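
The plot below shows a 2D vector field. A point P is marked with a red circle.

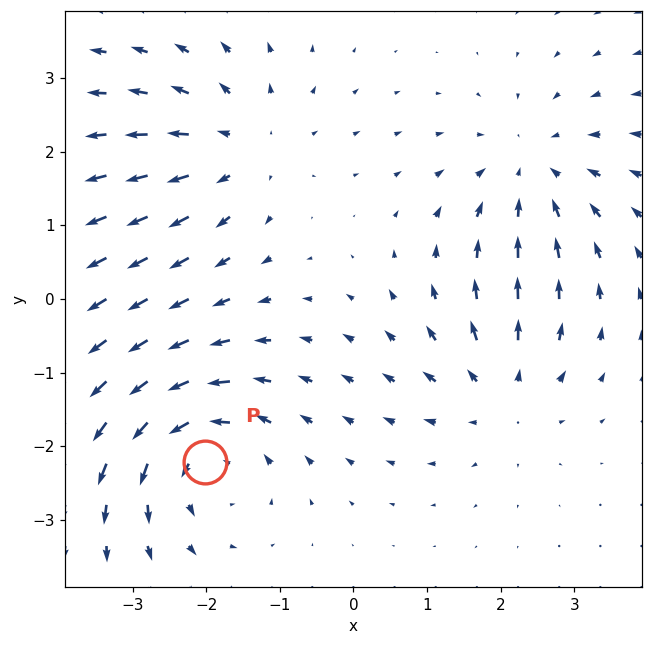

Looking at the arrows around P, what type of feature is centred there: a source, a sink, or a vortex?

At P (-2.0, -2.2) the arrows circulate counterclockwise. Divergence ≈0, curl about +5 — near-zero divergence with nonzero curl is a vortex.

vortex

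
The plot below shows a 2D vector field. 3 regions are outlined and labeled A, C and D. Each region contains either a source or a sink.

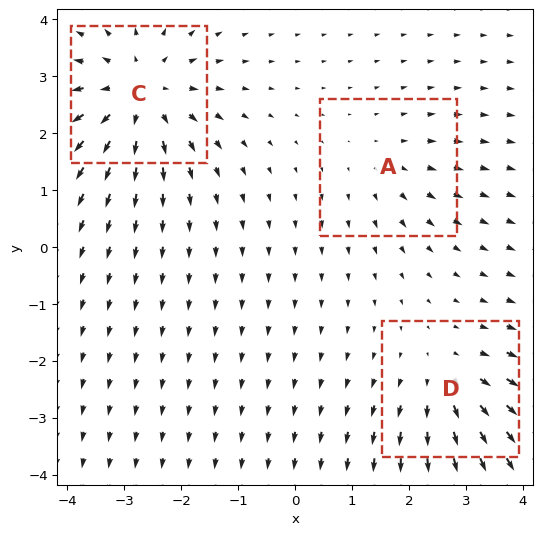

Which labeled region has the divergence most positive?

Divergence at each region's feature centre — A: about +2, C: about +4, D: about +3. Region C is most positive.

C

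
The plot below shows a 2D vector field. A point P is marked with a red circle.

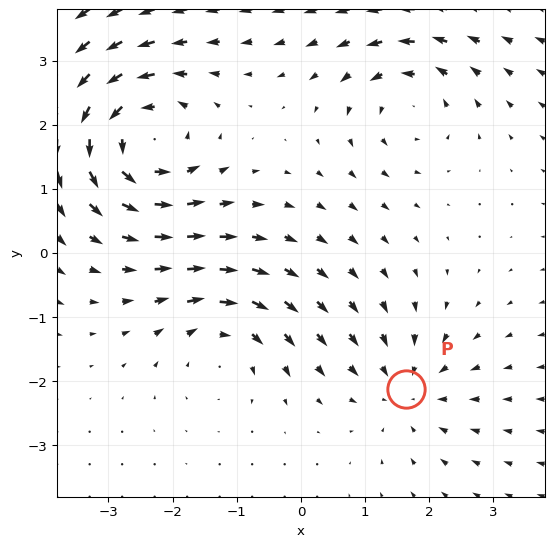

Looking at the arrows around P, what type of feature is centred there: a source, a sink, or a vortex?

At P (1.6, -2.1) the arrows converge inward. Divergence about -3, curl ≈0 — negative divergence with near-zero curl is a sink.

sink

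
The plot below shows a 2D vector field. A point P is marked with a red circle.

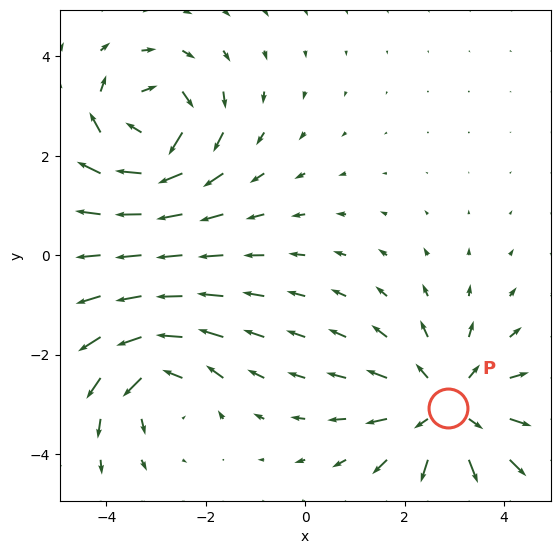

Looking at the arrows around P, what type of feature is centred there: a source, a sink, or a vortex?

source

At P (2.9, -3.1) the arrows spread outward. Divergence about +4, curl ≈0 — positive divergence with near-zero curl is a source.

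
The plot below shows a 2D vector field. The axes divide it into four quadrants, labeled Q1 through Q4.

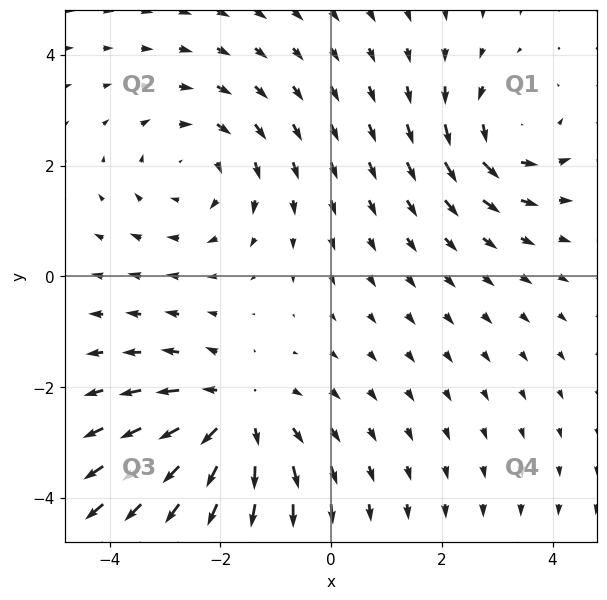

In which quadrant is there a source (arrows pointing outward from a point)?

The source sits at approximately (-1.7, -2.5), which lies in quadrant Q3. The divergence there is about +3, positive as expected for a source.

Q3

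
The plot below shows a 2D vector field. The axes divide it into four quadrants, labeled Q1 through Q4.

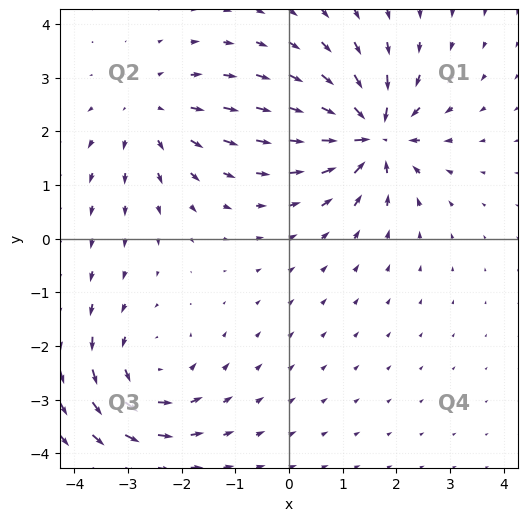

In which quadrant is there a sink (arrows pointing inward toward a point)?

The sink sits at approximately (1.6, 1.9), which lies in quadrant Q1. The divergence there is about -6, negative as expected for a sink.

Q1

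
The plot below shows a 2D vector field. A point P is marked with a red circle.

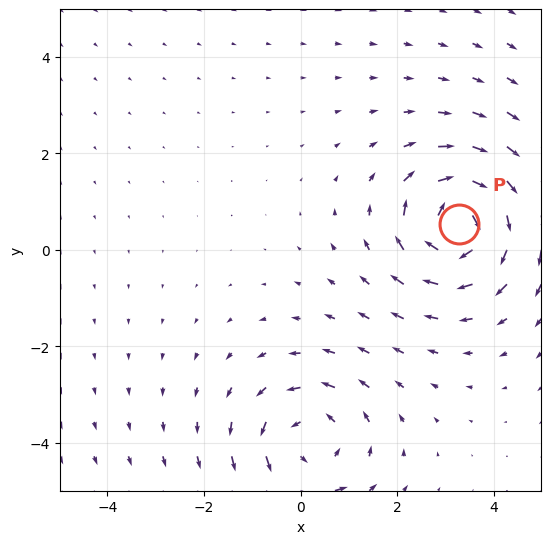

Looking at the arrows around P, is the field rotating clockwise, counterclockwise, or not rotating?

clockwise

Near P at (3.3, 0.5) the arrows circulate clockwise. The curl (z-component) there is about -5; negative curl means clockwise rotation.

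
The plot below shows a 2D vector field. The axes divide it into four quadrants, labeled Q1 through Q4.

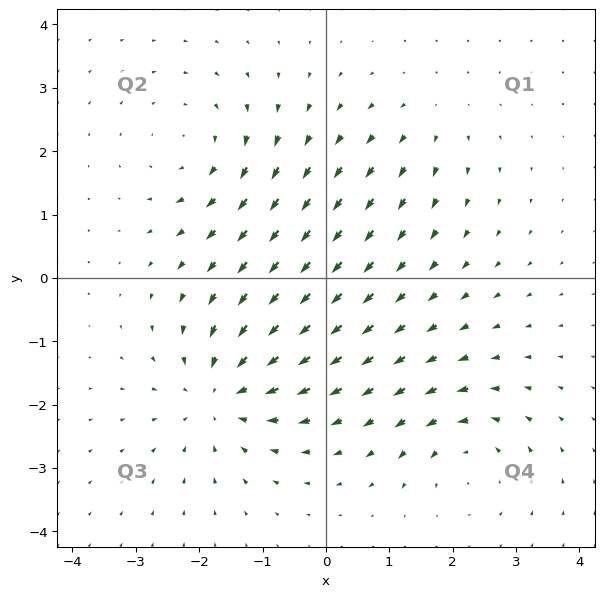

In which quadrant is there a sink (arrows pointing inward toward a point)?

The sink sits at approximately (-1.6, -1.8), which lies in quadrant Q3. The divergence there is about -5, negative as expected for a sink.

Q3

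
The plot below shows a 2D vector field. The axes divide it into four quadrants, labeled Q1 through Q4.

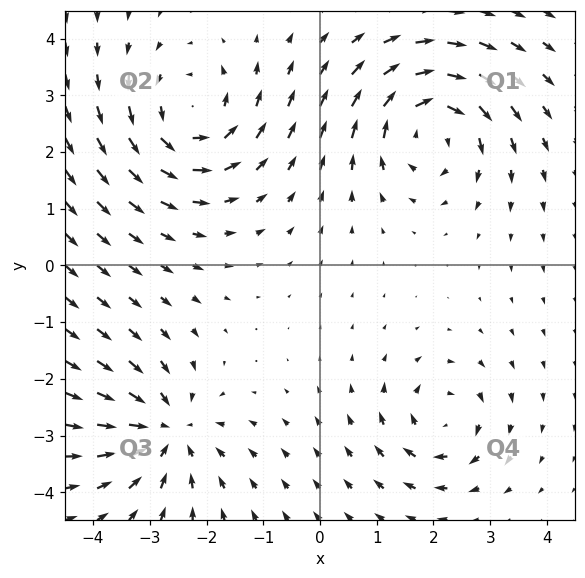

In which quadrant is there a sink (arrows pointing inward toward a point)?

Q3

The sink sits at approximately (-2.7, -2.9), which lies in quadrant Q3. The divergence there is about -4, negative as expected for a sink.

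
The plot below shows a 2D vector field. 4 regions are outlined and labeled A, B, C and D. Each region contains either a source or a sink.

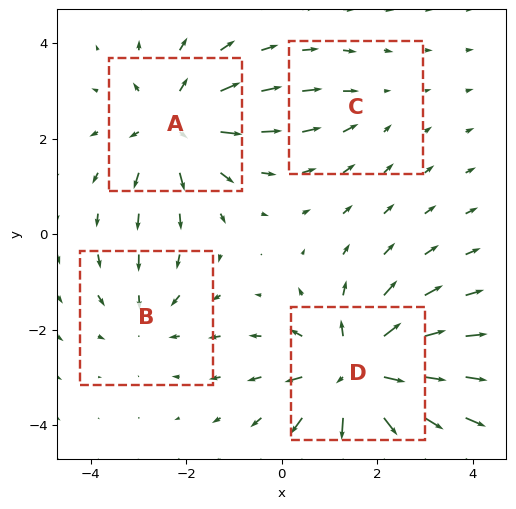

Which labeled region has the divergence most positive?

Divergence at each region's feature centre — A: about +4, B: about -3, C: about -2, D: about +6. Region D is most positive.

D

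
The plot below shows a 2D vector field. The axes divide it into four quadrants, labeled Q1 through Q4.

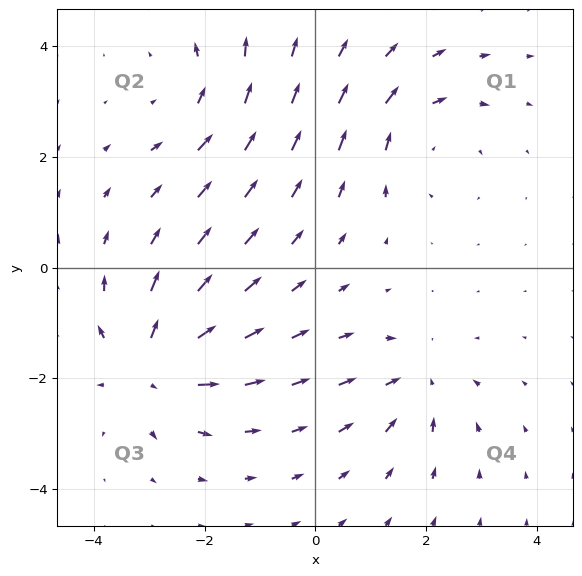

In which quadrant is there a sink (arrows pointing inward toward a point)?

The sink sits at approximately (1.8, -2.1), which lies in quadrant Q4. The divergence there is about -3, negative as expected for a sink.

Q4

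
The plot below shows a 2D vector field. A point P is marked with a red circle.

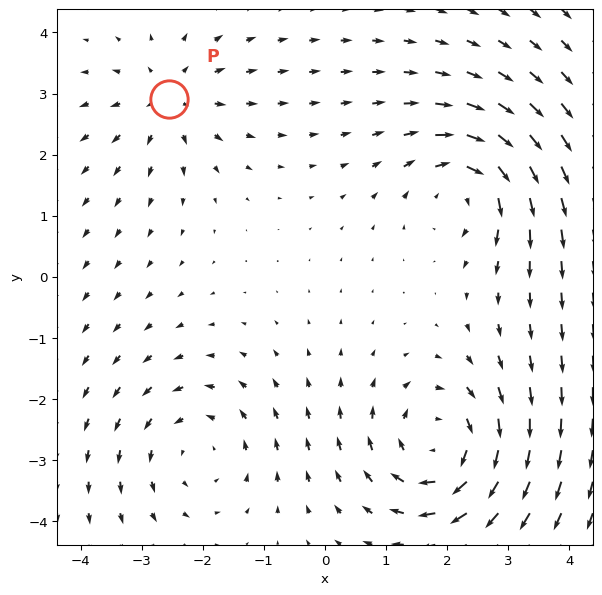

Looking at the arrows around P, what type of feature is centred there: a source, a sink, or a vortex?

source

At P (-2.6, 2.9) the arrows spread outward. Divergence about +3, curl ≈0 — positive divergence with near-zero curl is a source.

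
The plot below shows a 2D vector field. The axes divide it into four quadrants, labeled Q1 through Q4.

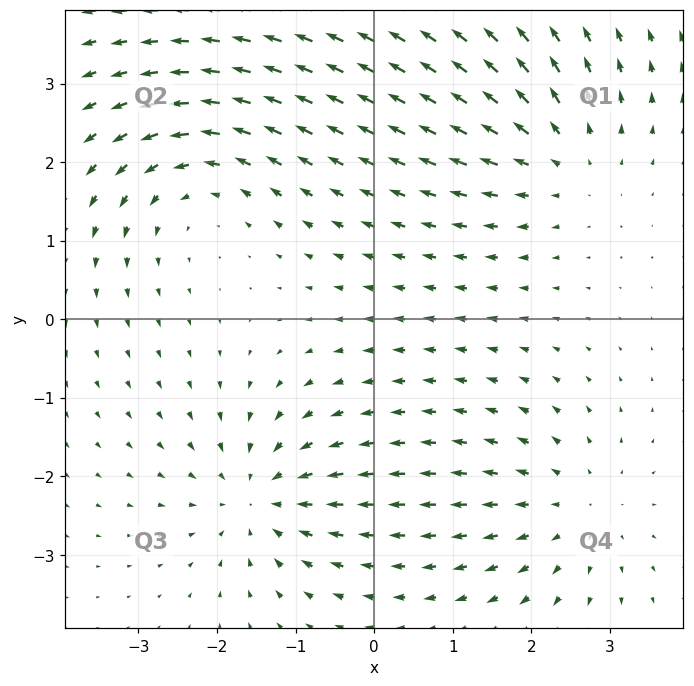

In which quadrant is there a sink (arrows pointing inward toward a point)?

The sink sits at approximately (-1.5, -2.3), which lies in quadrant Q3. The divergence there is about -4, negative as expected for a sink.

Q3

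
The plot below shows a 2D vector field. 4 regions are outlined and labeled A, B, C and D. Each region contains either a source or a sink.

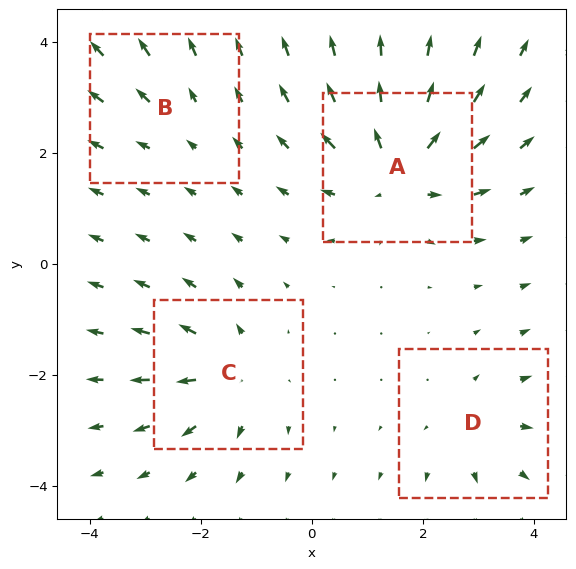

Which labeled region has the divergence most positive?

A

Divergence at each region's feature centre — A: about +8, B: about +2, C: about +5, D: about +4. Region A is most positive.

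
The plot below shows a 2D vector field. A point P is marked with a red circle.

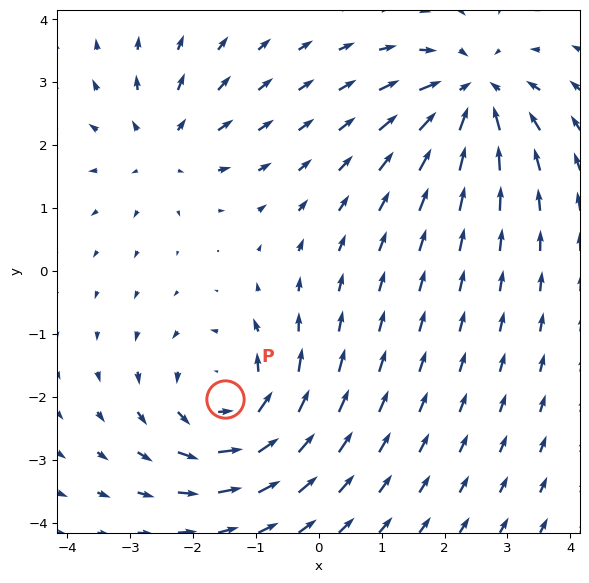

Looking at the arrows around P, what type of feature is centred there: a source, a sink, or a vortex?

At P (-1.5, -2.0) the arrows circulate counterclockwise. Divergence ≈0, curl about +5 — near-zero divergence with nonzero curl is a vortex.

vortex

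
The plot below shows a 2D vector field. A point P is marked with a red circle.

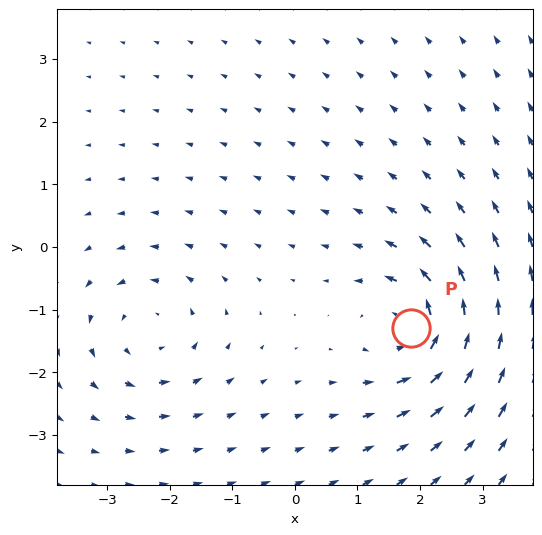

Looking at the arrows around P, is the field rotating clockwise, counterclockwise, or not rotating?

counterclockwise

Near P at (1.9, -1.3) the arrows circulate counterclockwise. The curl (z-component) there is about +6; positive curl means counterclockwise rotation.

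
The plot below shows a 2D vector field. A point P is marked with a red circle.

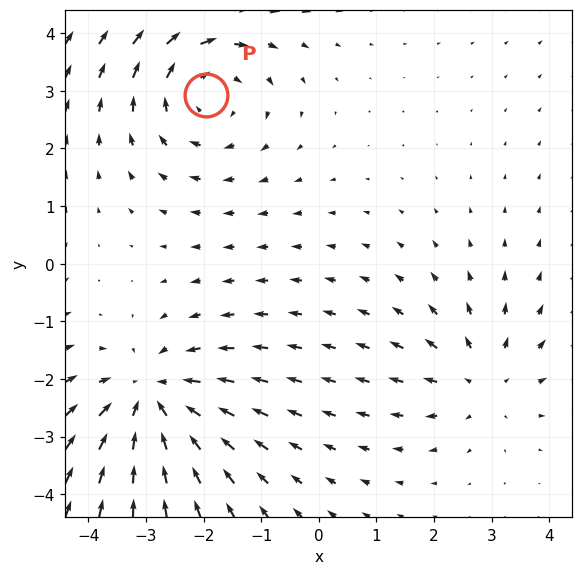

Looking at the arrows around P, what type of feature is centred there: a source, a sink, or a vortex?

vortex

At P (-2.0, 2.9) the arrows circulate clockwise. Divergence ≈0, curl about -3 — near-zero divergence with nonzero curl is a vortex.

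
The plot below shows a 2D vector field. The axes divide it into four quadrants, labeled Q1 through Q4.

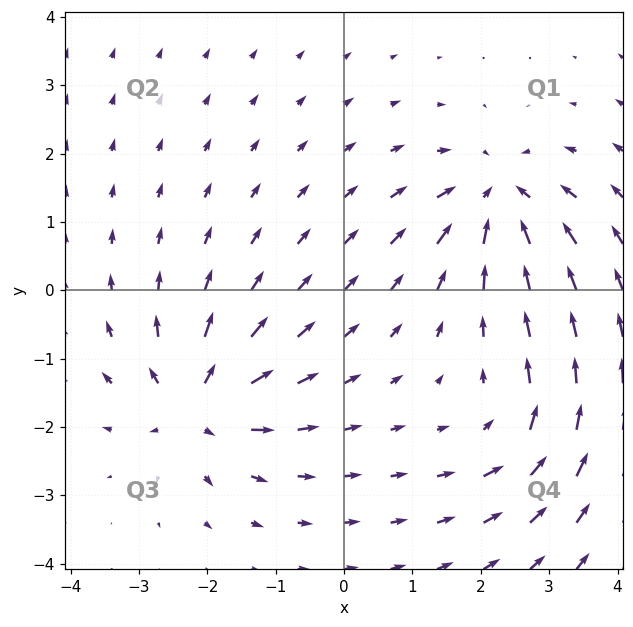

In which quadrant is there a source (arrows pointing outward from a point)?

Q3

The source sits at approximately (-2.2, -1.7), which lies in quadrant Q3. The divergence there is about +6, positive as expected for a source.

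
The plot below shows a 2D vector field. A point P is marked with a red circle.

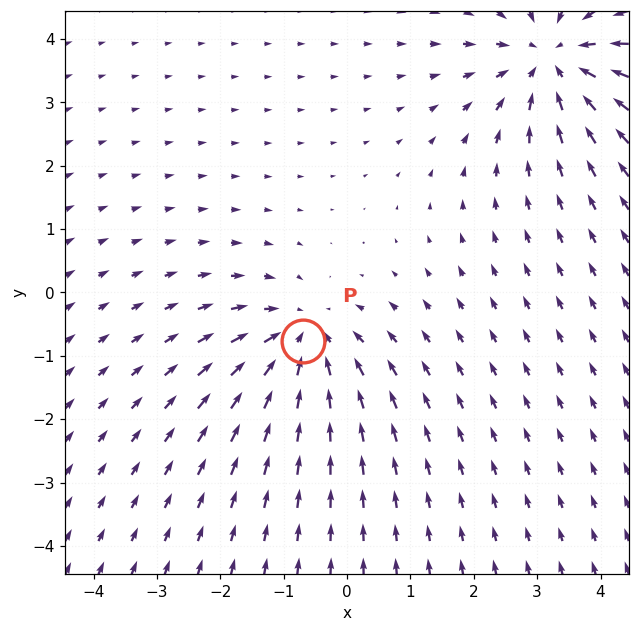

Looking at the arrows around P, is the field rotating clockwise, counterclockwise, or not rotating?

Near P at (-0.7, -0.8) the arrows show no circulation. The curl there is ≈0.

not rotating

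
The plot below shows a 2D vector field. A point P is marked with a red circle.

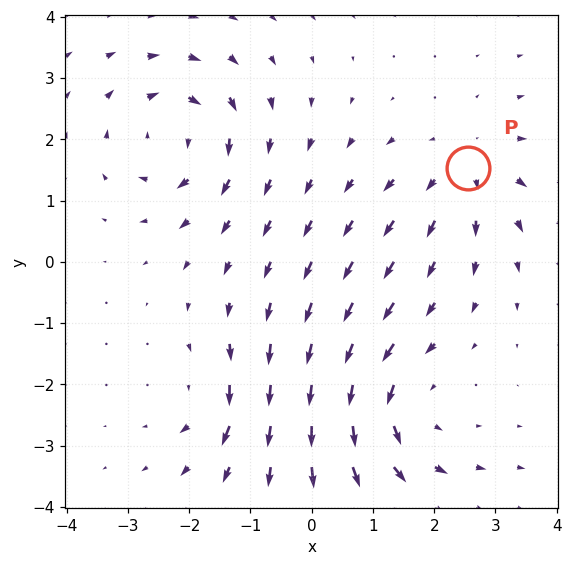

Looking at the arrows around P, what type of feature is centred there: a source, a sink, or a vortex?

source

At P (2.6, 1.5) the arrows spread outward. Divergence about +4, curl ≈0 — positive divergence with near-zero curl is a source.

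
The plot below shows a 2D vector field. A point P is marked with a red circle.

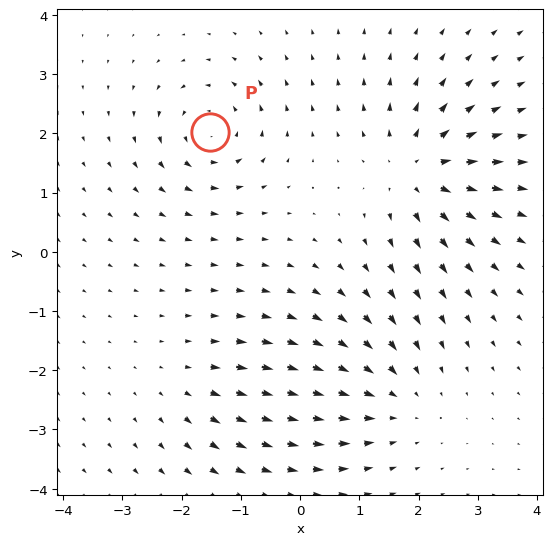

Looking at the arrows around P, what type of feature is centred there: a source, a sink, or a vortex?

vortex

At P (-1.5, 2.0) the arrows circulate counterclockwise. Divergence ≈0, curl about +5 — near-zero divergence with nonzero curl is a vortex.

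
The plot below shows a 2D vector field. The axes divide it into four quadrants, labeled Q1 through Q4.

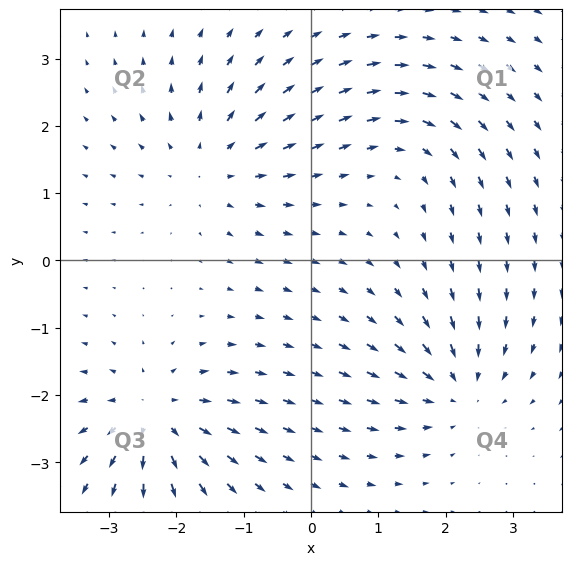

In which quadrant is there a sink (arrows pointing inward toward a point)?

The sink sits at approximately (2.2, -1.9), which lies in quadrant Q4. The divergence there is about -5, negative as expected for a sink.

Q4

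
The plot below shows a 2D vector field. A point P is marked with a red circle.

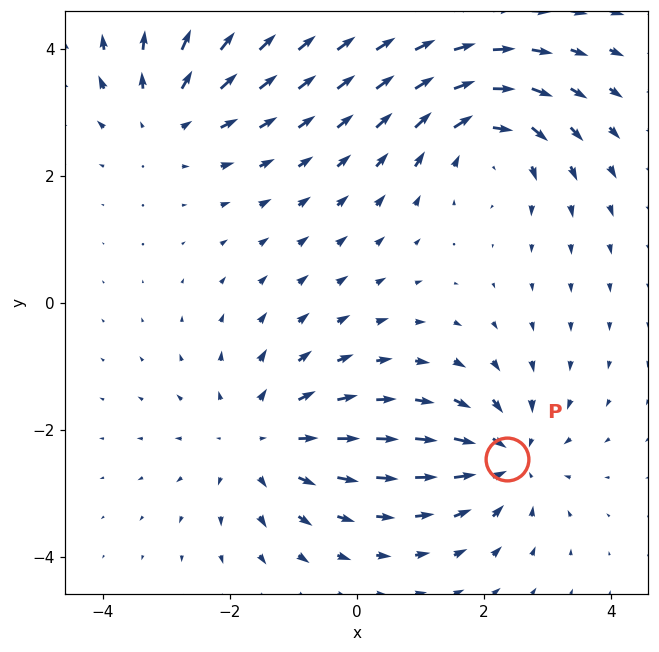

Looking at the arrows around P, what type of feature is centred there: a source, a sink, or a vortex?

sink

At P (2.4, -2.5) the arrows converge inward. Divergence about -5, curl ≈0 — negative divergence with near-zero curl is a sink.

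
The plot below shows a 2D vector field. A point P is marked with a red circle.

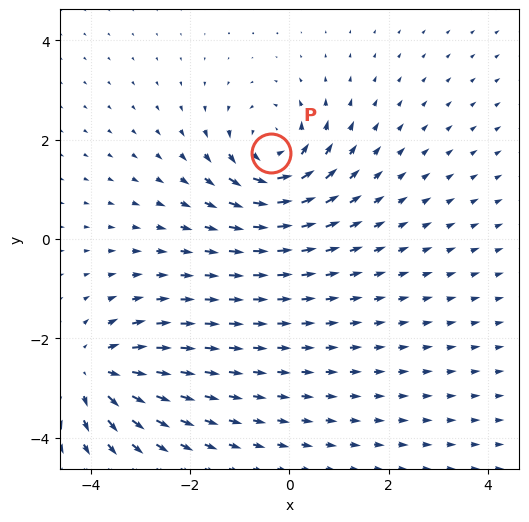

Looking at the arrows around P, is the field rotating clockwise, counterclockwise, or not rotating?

Near P at (-0.4, 1.7) the arrows circulate counterclockwise. The curl (z-component) there is about +6; positive curl means counterclockwise rotation.

counterclockwise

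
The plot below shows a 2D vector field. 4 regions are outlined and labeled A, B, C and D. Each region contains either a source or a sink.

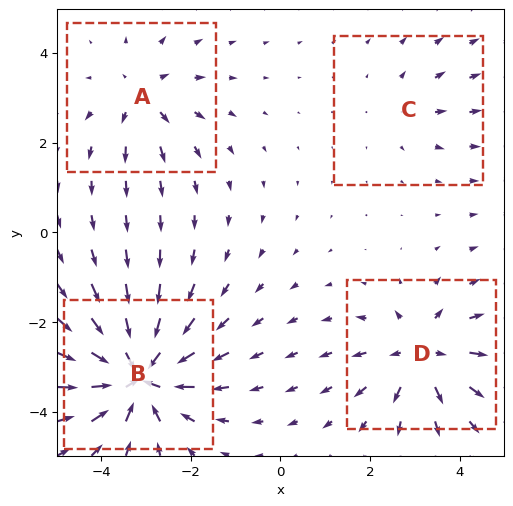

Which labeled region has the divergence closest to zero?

Divergence at each region's feature centre — A: about +4, B: about -8, C: about +2, D: about +5. Region C is closest to zero.

C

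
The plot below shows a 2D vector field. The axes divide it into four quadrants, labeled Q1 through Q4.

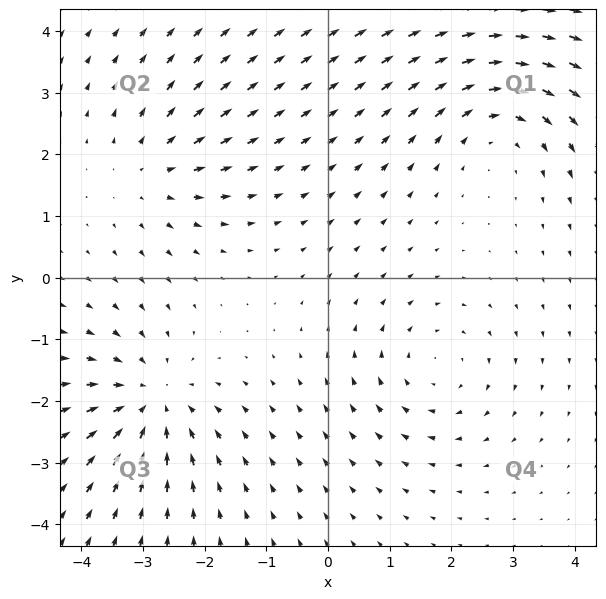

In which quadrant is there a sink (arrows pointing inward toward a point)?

The sink sits at approximately (-2.9, -2.0), which lies in quadrant Q3. The divergence there is about -5, negative as expected for a sink.

Q3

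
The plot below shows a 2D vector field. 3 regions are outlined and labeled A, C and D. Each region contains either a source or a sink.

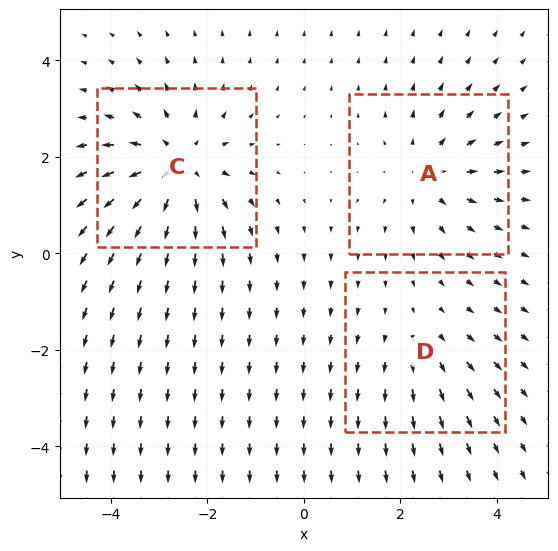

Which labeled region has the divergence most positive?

Divergence at each region's feature centre — A: about +3, C: about +5, D: about +2. Region C is most positive.

C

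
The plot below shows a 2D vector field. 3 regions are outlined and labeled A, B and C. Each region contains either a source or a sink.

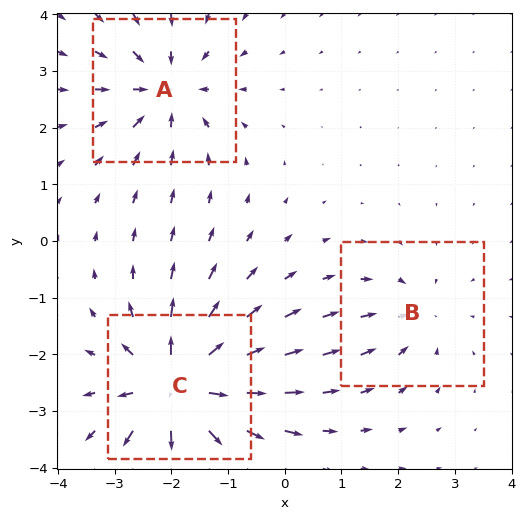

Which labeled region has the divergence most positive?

Divergence at each region's feature centre — A: about -4, B: about -2, C: about +6. Region C is most positive.

C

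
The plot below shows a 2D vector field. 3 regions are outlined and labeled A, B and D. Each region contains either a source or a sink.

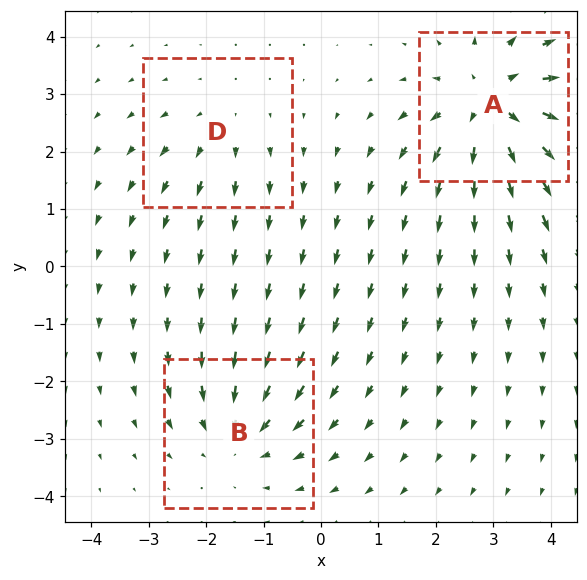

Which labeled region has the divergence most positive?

A

Divergence at each region's feature centre — A: about +5, B: about -3, D: about +2. Region A is most positive.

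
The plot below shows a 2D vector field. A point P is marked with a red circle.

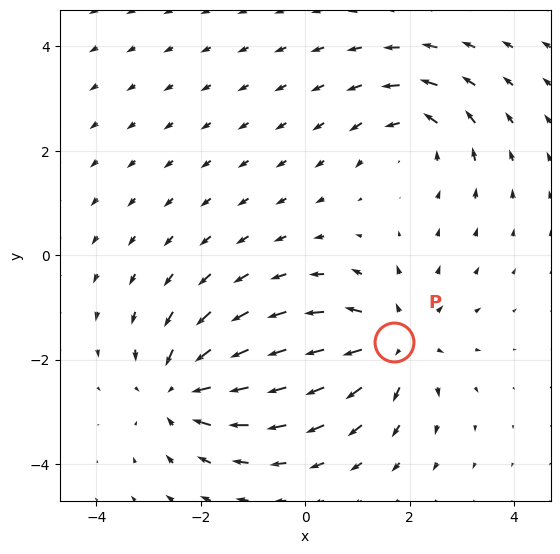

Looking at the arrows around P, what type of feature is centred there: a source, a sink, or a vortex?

At P (1.7, -1.7) the arrows spread outward. Divergence about +4, curl ≈0 — positive divergence with near-zero curl is a source.

source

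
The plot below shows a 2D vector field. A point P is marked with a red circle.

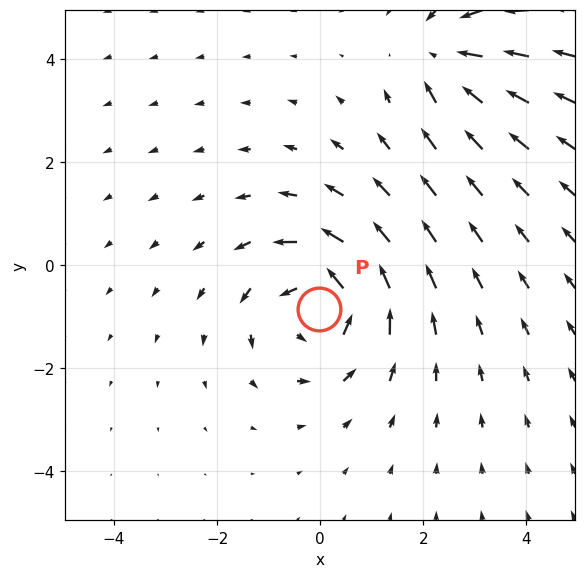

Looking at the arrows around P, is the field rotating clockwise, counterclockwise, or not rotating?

Near P at (-0.0, -0.8) the arrows circulate counterclockwise. The curl (z-component) there is about +4; positive curl means counterclockwise rotation.

counterclockwise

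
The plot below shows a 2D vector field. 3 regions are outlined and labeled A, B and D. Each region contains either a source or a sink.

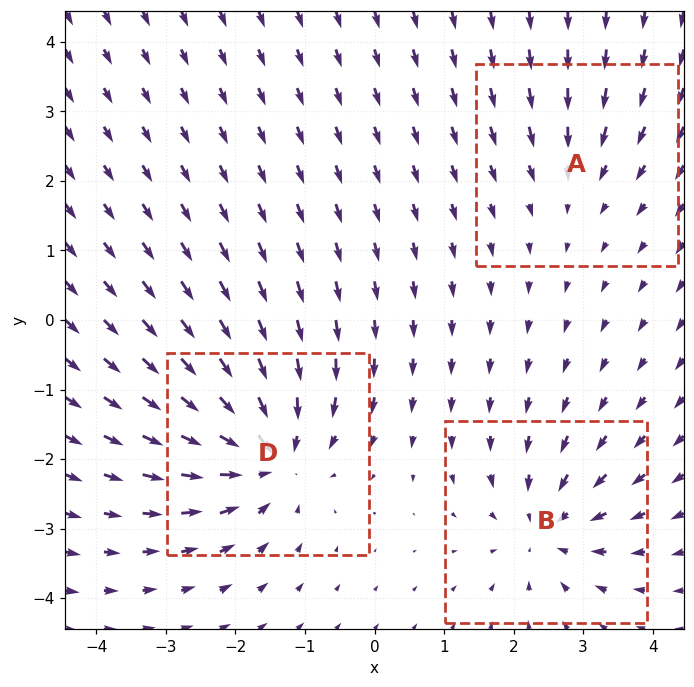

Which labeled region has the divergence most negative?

D

Divergence at each region's feature centre — A: about -2, B: about -4, D: about -5. Region D is most negative.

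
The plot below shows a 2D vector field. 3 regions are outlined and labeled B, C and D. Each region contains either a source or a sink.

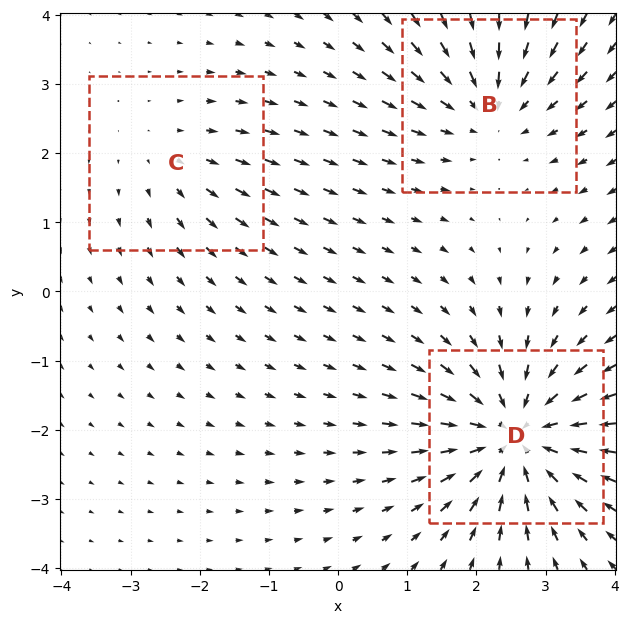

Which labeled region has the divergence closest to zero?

C

Divergence at each region's feature centre — B: about -3, C: about +2, D: about -5. Region C is closest to zero.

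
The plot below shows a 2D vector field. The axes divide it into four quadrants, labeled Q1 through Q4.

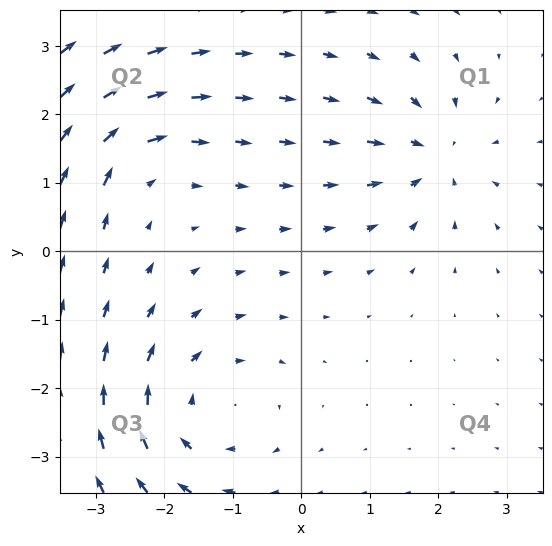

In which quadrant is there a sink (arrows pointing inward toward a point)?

Q1

The sink sits at approximately (1.9, 1.4), which lies in quadrant Q1. The divergence there is about -5, negative as expected for a sink.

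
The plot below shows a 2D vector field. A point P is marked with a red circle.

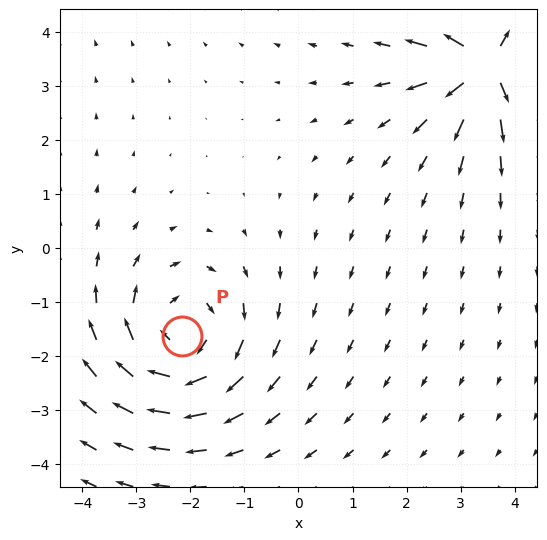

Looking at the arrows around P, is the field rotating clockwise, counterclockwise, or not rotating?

Near P at (-2.1, -1.6) the arrows circulate clockwise. The curl (z-component) there is about -5; negative curl means clockwise rotation.

clockwise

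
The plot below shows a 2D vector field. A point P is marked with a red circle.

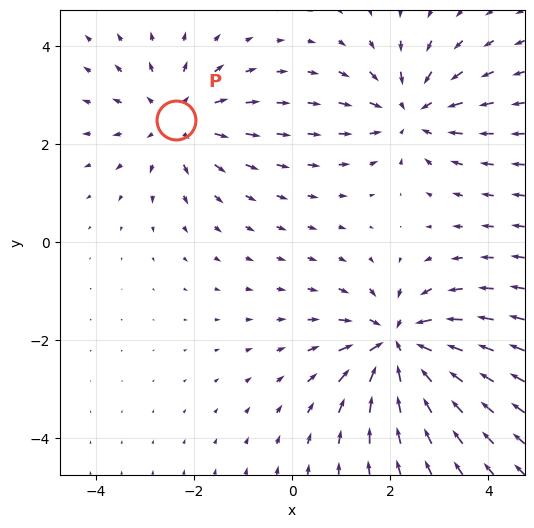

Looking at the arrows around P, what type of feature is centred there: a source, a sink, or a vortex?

source

At P (-2.4, 2.5) the arrows spread outward. Divergence about +3, curl ≈0 — positive divergence with near-zero curl is a source.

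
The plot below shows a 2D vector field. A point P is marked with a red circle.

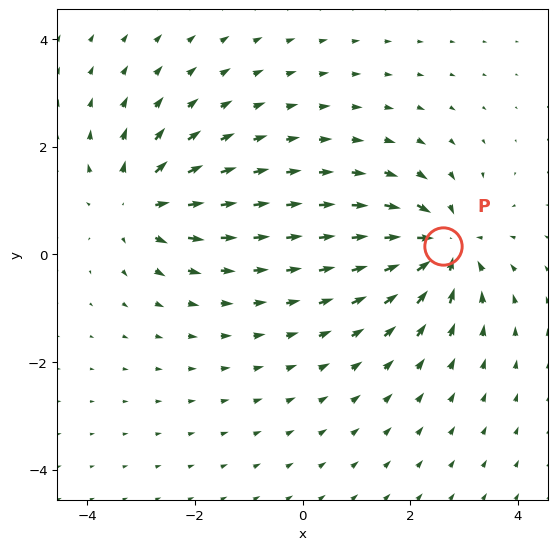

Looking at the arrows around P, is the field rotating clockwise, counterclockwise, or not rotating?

Near P at (2.6, 0.2) the arrows show no circulation. The curl there is ≈0.

not rotating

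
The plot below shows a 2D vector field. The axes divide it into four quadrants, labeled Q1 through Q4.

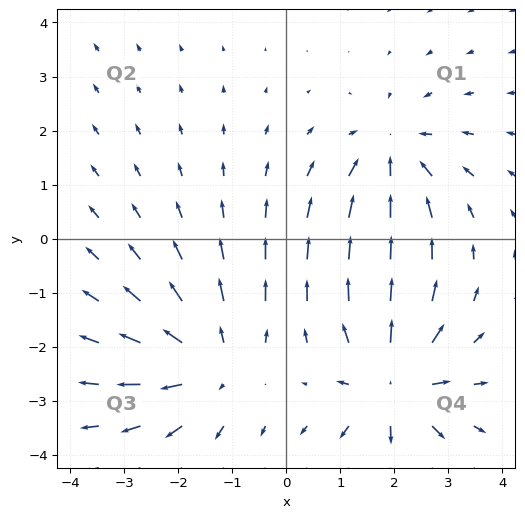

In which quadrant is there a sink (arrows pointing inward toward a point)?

Q1

The sink sits at approximately (2.0, 1.5), which lies in quadrant Q1. The divergence there is about -4, negative as expected for a sink.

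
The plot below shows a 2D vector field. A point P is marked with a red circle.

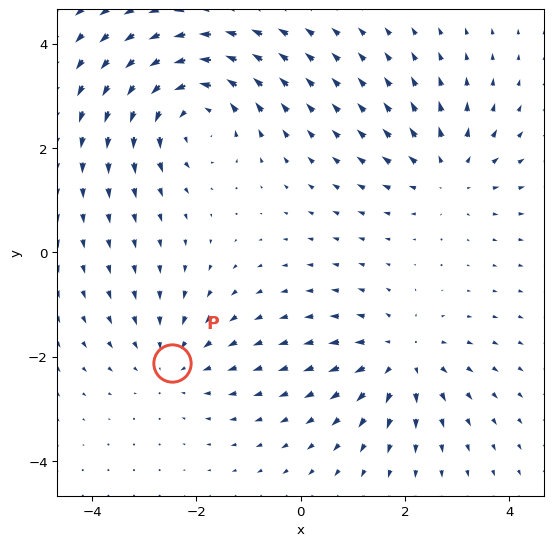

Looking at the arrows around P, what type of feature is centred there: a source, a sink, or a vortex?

sink

At P (-2.5, -2.1) the arrows converge inward. Divergence about -2, curl ≈0 — negative divergence with near-zero curl is a sink.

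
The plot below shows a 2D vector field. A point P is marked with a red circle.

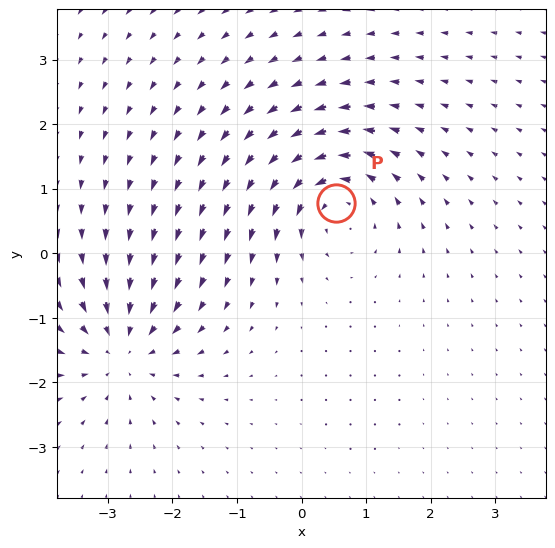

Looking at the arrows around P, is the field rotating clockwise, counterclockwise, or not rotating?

Near P at (0.5, 0.8) the arrows circulate counterclockwise. The curl (z-component) there is about +6; positive curl means counterclockwise rotation.

counterclockwise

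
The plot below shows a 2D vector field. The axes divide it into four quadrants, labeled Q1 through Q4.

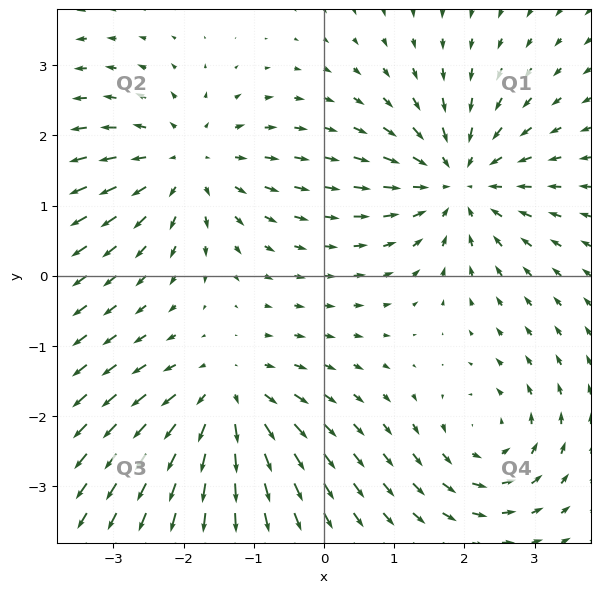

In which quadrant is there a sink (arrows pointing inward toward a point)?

The sink sits at approximately (1.9, 1.3), which lies in quadrant Q1. The divergence there is about -5, negative as expected for a sink.

Q1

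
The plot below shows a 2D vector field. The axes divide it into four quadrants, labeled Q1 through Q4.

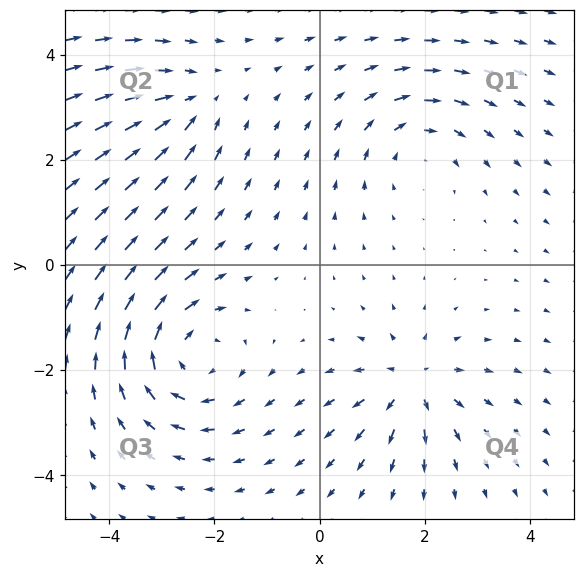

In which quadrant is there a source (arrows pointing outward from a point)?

The source sits at approximately (1.8, -2.3), which lies in quadrant Q4. The divergence there is about +5, positive as expected for a source.

Q4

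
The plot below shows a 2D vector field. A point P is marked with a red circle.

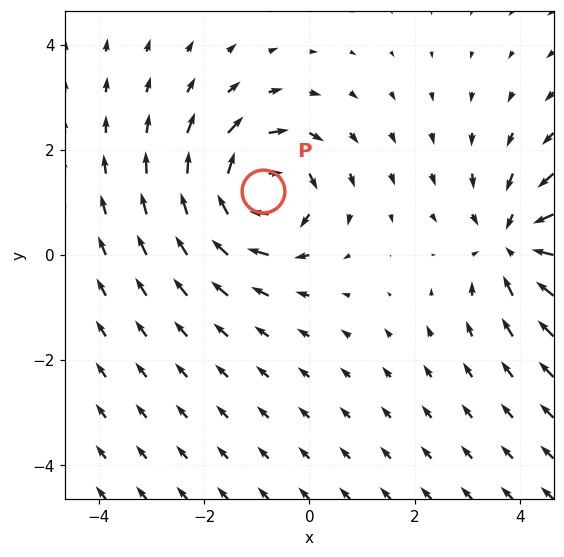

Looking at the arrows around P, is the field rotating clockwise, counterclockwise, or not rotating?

Near P at (-0.9, 1.2) the arrows circulate clockwise. The curl (z-component) there is about -5; negative curl means clockwise rotation.

clockwise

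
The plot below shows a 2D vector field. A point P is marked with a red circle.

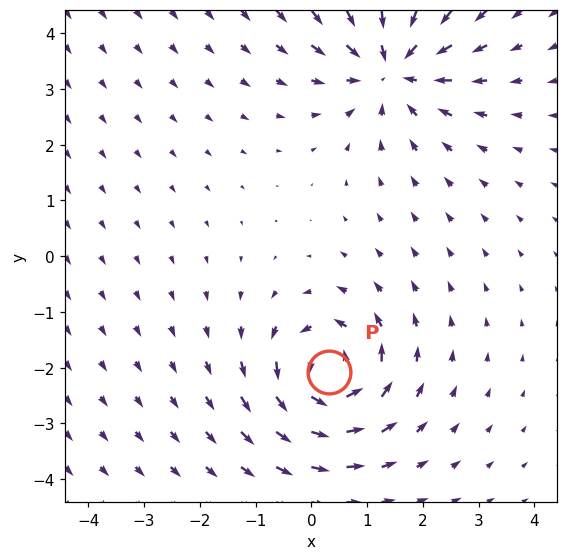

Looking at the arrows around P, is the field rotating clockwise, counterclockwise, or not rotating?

Near P at (0.3, -2.1) the arrows circulate counterclockwise. The curl (z-component) there is about +6; positive curl means counterclockwise rotation.

counterclockwise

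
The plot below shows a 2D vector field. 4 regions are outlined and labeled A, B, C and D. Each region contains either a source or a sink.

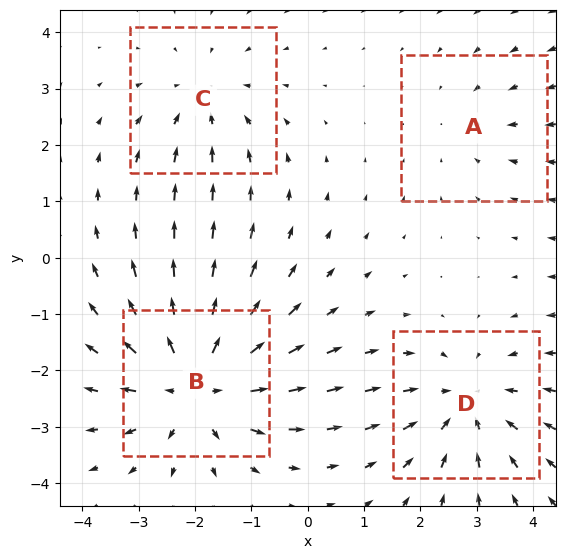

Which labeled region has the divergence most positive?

Divergence at each region's feature centre — A: about -2, B: about +5, C: about -3, D: about -4. Region B is most positive.

B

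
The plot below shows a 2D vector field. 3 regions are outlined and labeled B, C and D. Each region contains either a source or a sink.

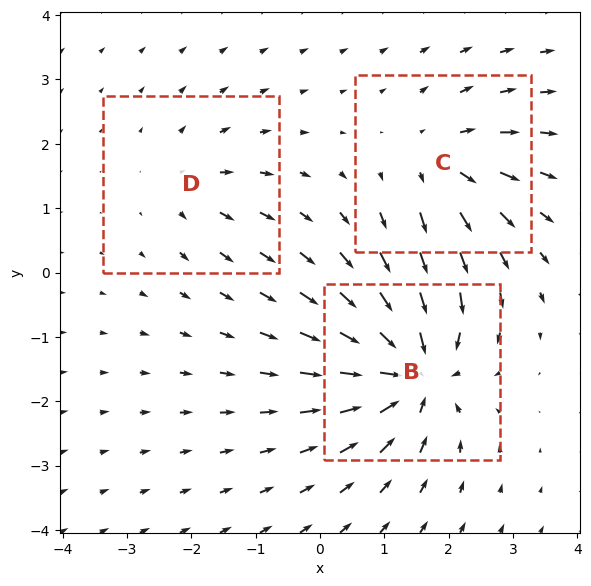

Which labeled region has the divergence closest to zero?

D

Divergence at each region's feature centre — B: about -6, C: about +4, D: about +2. Region D is closest to zero.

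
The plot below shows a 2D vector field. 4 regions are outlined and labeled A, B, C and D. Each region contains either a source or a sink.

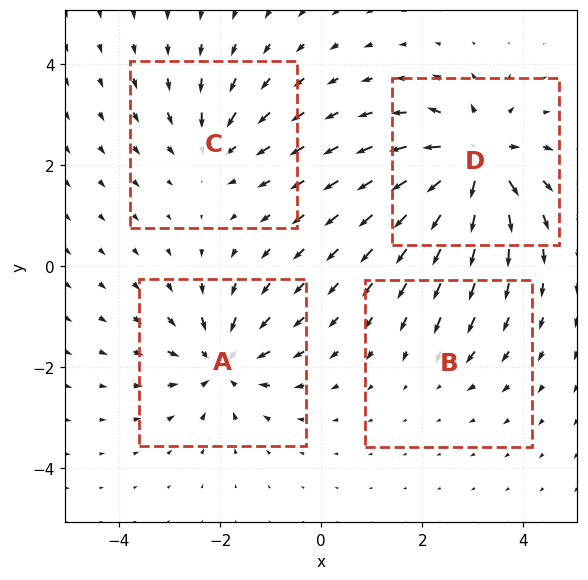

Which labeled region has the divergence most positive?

Divergence at each region's feature centre — A: about -6, B: about -2, C: about -4, D: about +8. Region D is most positive.

D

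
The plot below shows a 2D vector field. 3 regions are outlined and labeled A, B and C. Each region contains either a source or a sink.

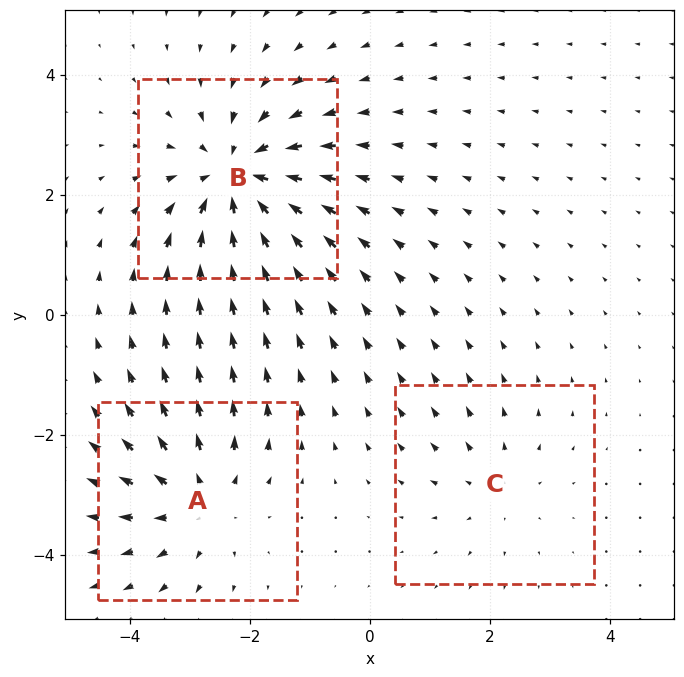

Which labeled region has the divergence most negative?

Divergence at each region's feature centre — A: about +3, B: about -4, C: about +2. Region B is most negative.

B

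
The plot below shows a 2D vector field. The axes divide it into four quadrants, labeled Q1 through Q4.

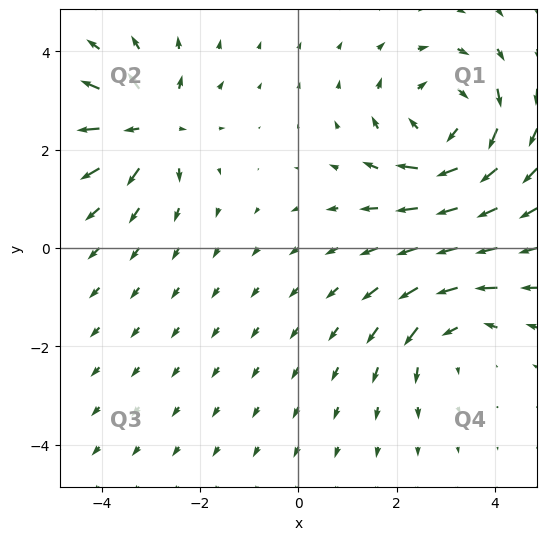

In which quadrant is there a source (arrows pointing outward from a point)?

Q2

The source sits at approximately (-3.0, 2.5), which lies in quadrant Q2. The divergence there is about +4, positive as expected for a source.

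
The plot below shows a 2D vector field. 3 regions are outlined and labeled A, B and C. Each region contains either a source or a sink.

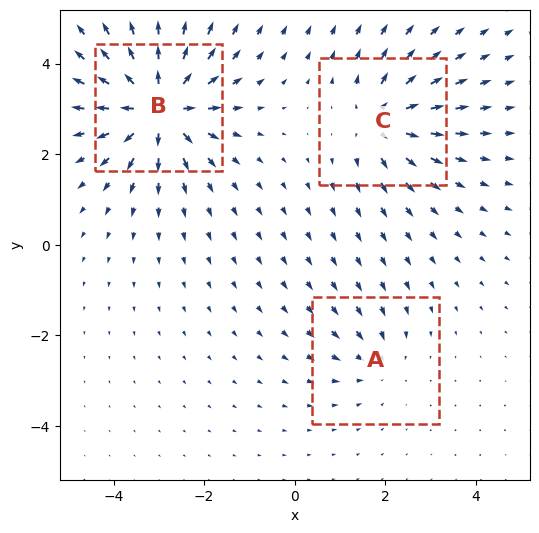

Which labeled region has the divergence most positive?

Divergence at each region's feature centre — A: about -2, B: about +6, C: about +4. Region B is most positive.

B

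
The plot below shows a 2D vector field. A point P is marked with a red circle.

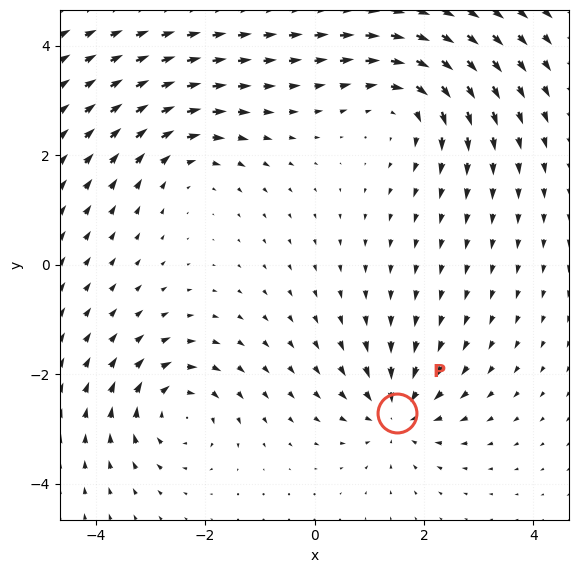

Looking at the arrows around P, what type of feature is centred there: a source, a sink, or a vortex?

At P (1.5, -2.7) the arrows converge inward. Divergence about -5, curl ≈0 — negative divergence with near-zero curl is a sink.

sink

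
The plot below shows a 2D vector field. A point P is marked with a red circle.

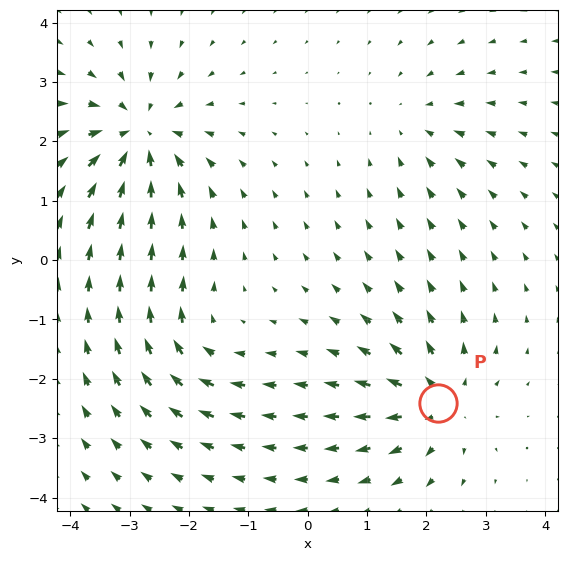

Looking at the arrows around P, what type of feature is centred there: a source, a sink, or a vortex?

At P (2.2, -2.4) the arrows spread outward. Divergence about +5, curl ≈0 — positive divergence with near-zero curl is a source.

source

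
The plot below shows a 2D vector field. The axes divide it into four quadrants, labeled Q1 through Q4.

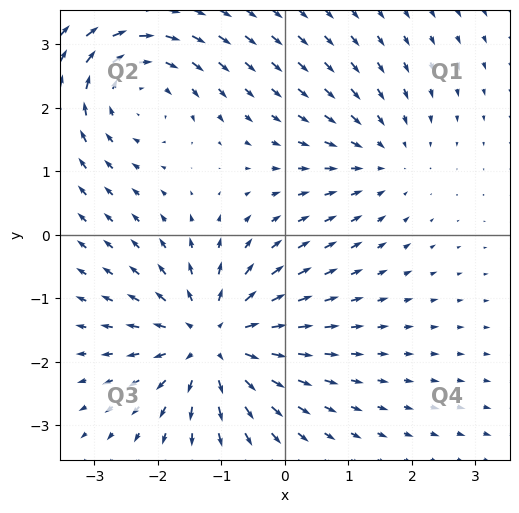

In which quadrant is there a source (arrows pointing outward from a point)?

The source sits at approximately (-1.1, -1.7), which lies in quadrant Q3. The divergence there is about +5, positive as expected for a source.

Q3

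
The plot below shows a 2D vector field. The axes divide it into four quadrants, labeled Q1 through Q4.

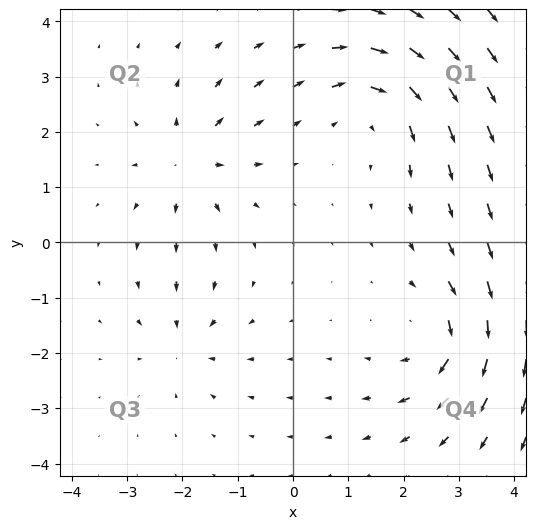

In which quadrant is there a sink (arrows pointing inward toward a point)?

Q3

The sink sits at approximately (-2.0, -1.8), which lies in quadrant Q3. The divergence there is about -3, negative as expected for a sink.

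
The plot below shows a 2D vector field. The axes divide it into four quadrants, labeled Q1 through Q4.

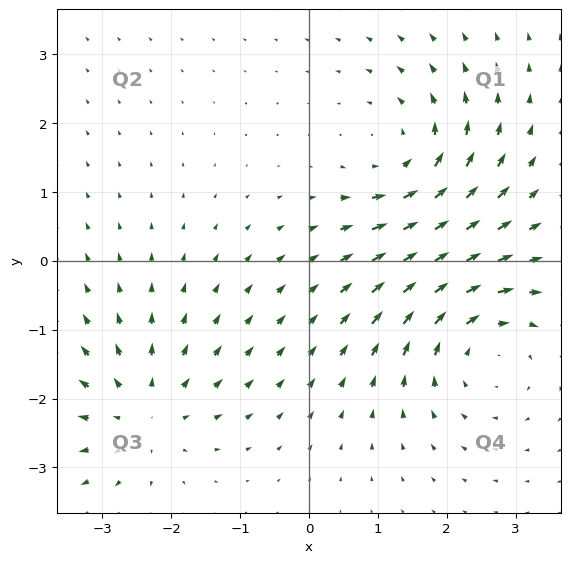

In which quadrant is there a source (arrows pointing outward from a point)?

Q3

The source sits at approximately (-2.4, -2.2), which lies in quadrant Q3. The divergence there is about +3, positive as expected for a source.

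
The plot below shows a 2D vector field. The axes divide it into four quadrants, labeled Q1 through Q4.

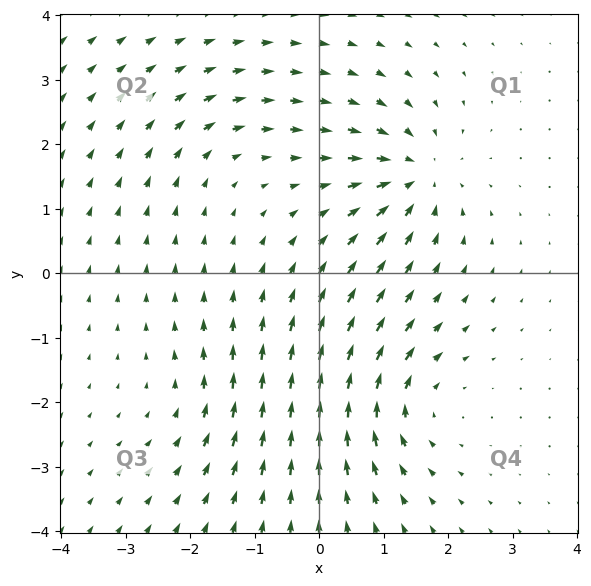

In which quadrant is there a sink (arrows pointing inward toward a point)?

The sink sits at approximately (1.5, 1.5), which lies in quadrant Q1. The divergence there is about -5, negative as expected for a sink.

Q1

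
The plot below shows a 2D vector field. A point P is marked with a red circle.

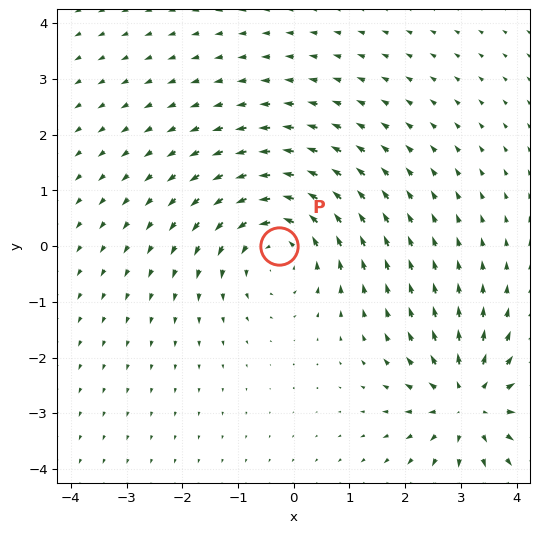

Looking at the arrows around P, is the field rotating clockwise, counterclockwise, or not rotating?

counterclockwise

Near P at (-0.3, -0.0) the arrows circulate counterclockwise. The curl (z-component) there is about +4; positive curl means counterclockwise rotation.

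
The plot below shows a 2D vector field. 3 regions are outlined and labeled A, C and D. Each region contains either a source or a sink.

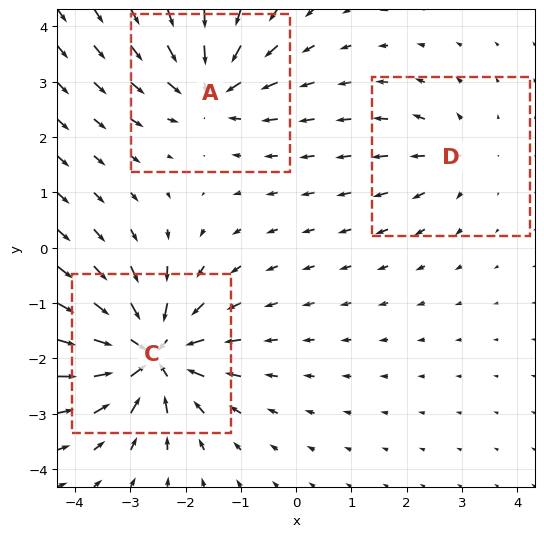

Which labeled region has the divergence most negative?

C

Divergence at each region's feature centre — A: about -4, C: about -6, D: about +2. Region C is most negative.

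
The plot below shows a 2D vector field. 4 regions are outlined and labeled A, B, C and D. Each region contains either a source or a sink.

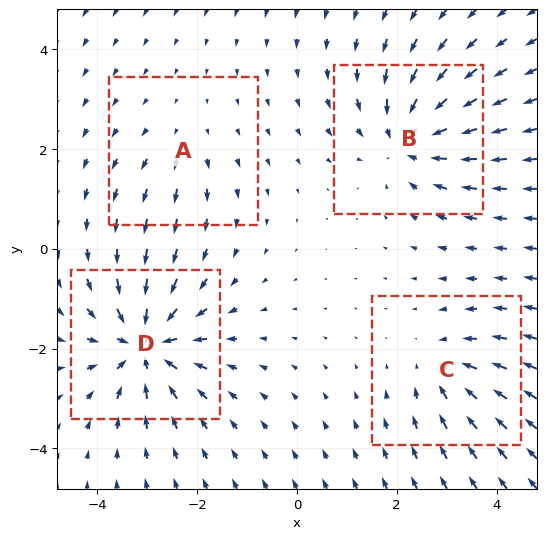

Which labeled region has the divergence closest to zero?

A

Divergence at each region's feature centre — A: about +2, B: about -6, C: about -4, D: about -8. Region A is closest to zero.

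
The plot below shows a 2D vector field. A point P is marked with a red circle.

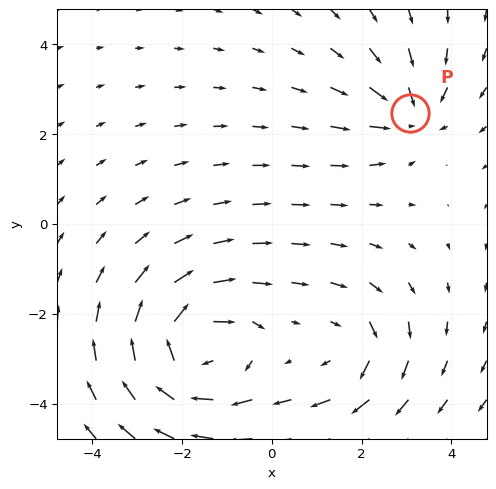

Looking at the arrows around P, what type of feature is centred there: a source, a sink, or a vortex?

sink

At P (3.1, 2.5) the arrows converge inward. Divergence about -3, curl ≈0 — negative divergence with near-zero curl is a sink.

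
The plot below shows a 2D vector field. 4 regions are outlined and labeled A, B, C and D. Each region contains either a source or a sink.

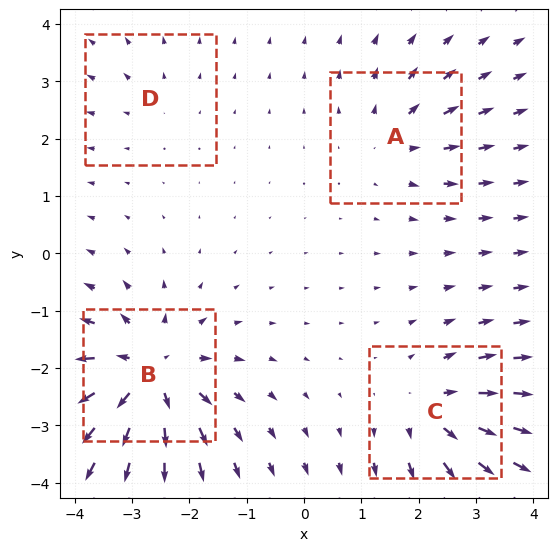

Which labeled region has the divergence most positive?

B

Divergence at each region's feature centre — A: about +4, B: about +8, C: about +5, D: about +2. Region B is most positive.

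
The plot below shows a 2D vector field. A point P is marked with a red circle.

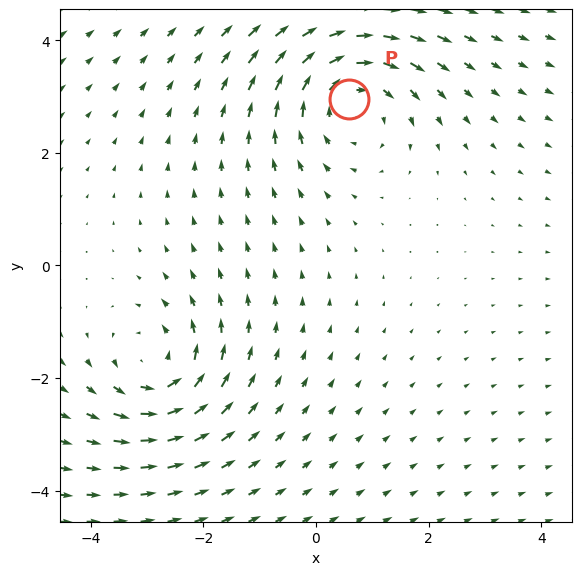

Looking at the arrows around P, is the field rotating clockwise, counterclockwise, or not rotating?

clockwise

Near P at (0.6, 2.9) the arrows circulate clockwise. The curl (z-component) there is about -3; negative curl means clockwise rotation.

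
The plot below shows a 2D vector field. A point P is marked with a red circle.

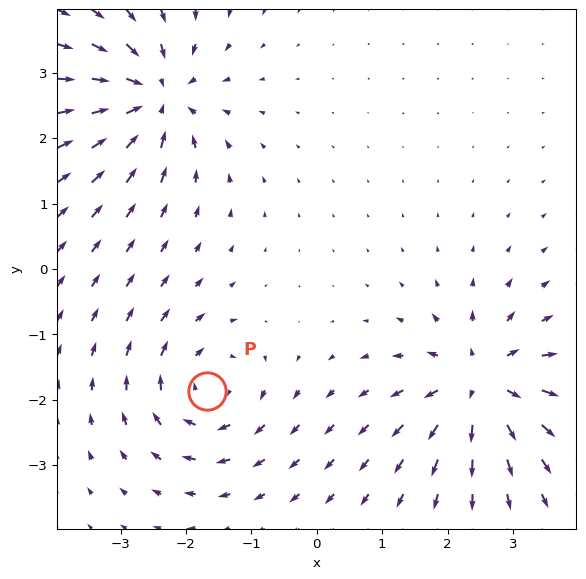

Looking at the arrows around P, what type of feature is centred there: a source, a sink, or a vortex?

vortex

At P (-1.7, -1.9) the arrows circulate clockwise. Divergence ≈0, curl about -5 — near-zero divergence with nonzero curl is a vortex.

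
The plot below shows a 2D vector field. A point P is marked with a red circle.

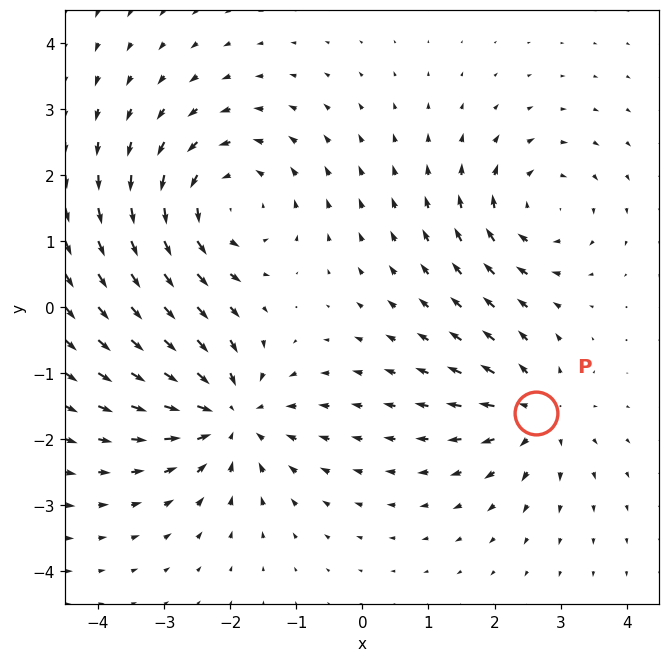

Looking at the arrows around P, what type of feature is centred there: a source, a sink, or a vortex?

At P (2.6, -1.6) the arrows spread outward. Divergence about +4, curl ≈0 — positive divergence with near-zero curl is a source.

source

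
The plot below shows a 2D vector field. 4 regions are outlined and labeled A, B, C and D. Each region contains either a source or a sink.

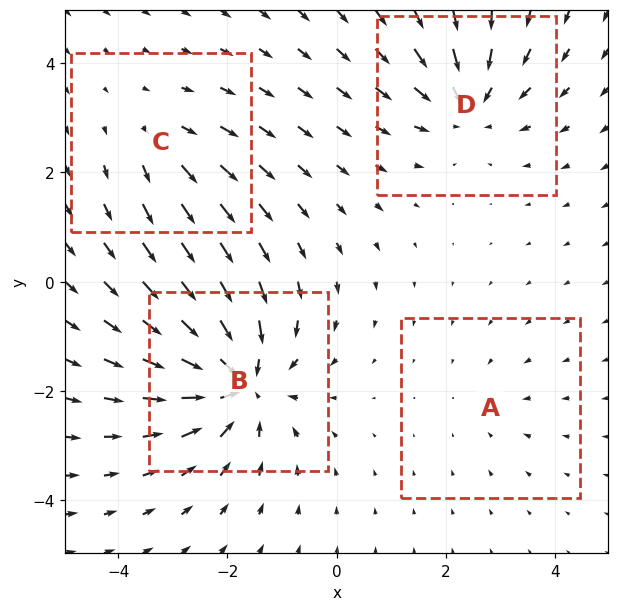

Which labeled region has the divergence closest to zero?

A

Divergence at each region's feature centre — A: about -2, B: about -7, C: about +3, D: about -5. Region A is closest to zero.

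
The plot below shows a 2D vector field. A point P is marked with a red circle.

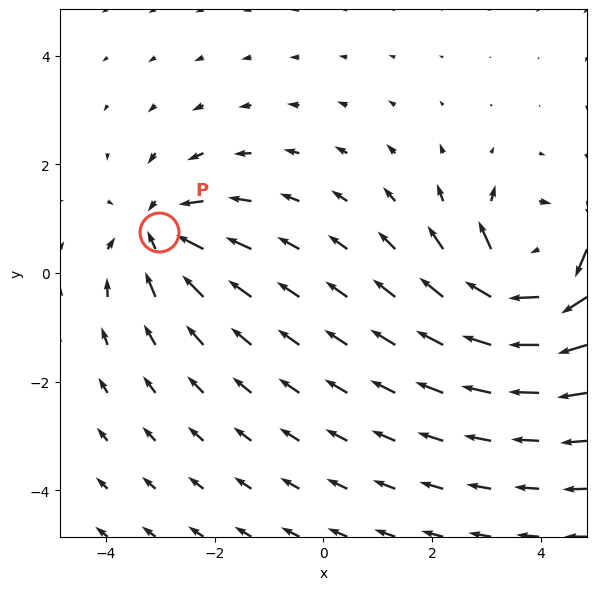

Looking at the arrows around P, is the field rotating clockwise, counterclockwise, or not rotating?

not rotating

Near P at (-3.0, 0.8) the arrows show no circulation. The curl there is ≈0.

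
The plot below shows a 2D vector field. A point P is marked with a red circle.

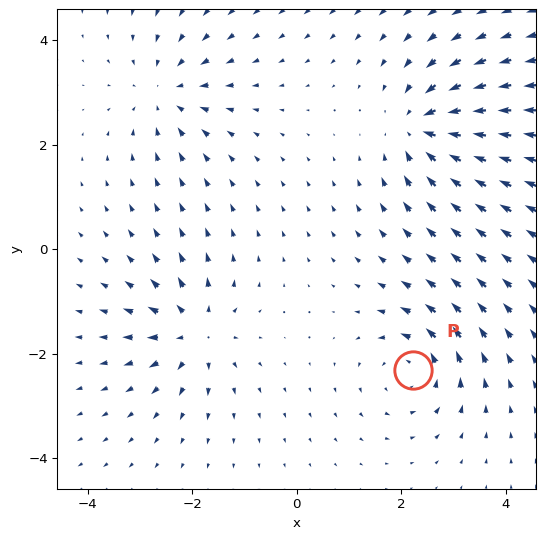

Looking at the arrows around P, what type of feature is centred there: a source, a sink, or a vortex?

vortex

At P (2.2, -2.3) the arrows circulate counterclockwise. Divergence ≈0, curl about +5 — near-zero divergence with nonzero curl is a vortex.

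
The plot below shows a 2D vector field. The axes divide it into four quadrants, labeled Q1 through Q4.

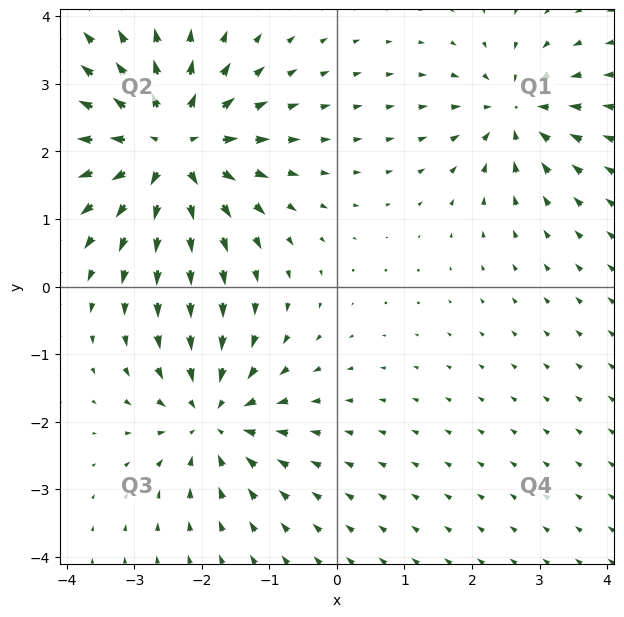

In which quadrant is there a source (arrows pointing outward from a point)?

The source sits at approximately (-2.5, 2.1), which lies in quadrant Q2. The divergence there is about +5, positive as expected for a source.

Q2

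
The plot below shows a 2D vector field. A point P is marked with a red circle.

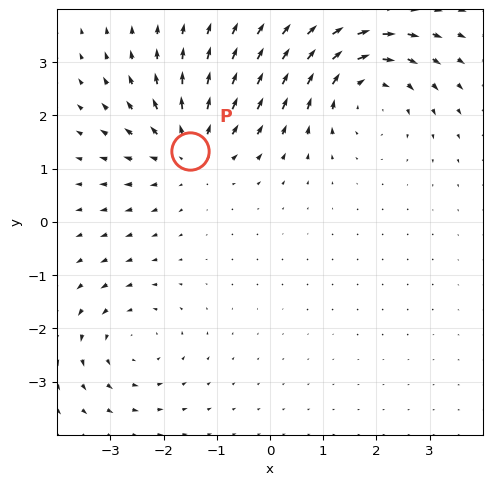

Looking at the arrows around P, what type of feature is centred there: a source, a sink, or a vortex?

source

At P (-1.5, 1.3) the arrows spread outward. Divergence about +4, curl ≈0 — positive divergence with near-zero curl is a source.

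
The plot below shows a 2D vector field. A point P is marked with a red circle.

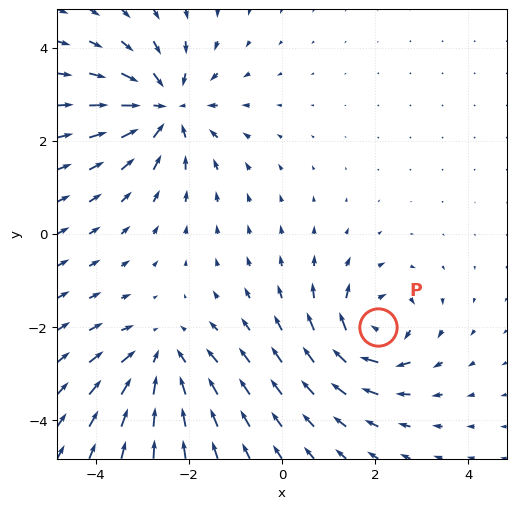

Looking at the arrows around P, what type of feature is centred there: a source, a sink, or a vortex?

vortex

At P (2.1, -2.0) the arrows circulate clockwise. Divergence ≈0, curl about -5 — near-zero divergence with nonzero curl is a vortex.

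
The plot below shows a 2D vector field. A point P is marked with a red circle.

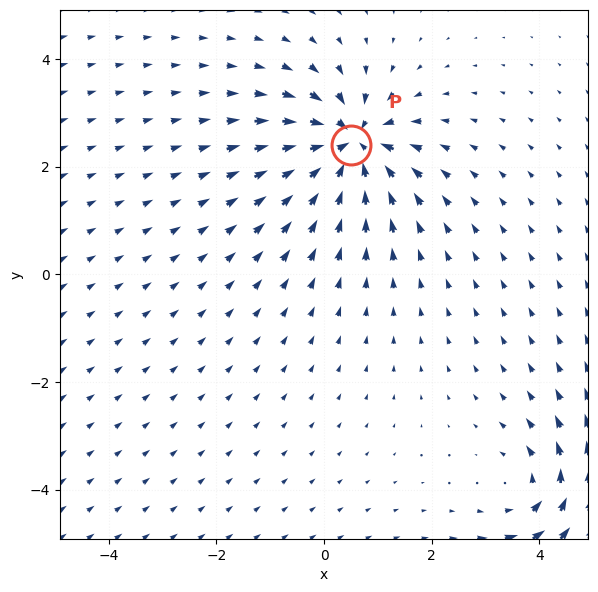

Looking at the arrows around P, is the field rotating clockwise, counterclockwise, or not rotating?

not rotating

Near P at (0.5, 2.4) the arrows show no circulation. The curl there is ≈0.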